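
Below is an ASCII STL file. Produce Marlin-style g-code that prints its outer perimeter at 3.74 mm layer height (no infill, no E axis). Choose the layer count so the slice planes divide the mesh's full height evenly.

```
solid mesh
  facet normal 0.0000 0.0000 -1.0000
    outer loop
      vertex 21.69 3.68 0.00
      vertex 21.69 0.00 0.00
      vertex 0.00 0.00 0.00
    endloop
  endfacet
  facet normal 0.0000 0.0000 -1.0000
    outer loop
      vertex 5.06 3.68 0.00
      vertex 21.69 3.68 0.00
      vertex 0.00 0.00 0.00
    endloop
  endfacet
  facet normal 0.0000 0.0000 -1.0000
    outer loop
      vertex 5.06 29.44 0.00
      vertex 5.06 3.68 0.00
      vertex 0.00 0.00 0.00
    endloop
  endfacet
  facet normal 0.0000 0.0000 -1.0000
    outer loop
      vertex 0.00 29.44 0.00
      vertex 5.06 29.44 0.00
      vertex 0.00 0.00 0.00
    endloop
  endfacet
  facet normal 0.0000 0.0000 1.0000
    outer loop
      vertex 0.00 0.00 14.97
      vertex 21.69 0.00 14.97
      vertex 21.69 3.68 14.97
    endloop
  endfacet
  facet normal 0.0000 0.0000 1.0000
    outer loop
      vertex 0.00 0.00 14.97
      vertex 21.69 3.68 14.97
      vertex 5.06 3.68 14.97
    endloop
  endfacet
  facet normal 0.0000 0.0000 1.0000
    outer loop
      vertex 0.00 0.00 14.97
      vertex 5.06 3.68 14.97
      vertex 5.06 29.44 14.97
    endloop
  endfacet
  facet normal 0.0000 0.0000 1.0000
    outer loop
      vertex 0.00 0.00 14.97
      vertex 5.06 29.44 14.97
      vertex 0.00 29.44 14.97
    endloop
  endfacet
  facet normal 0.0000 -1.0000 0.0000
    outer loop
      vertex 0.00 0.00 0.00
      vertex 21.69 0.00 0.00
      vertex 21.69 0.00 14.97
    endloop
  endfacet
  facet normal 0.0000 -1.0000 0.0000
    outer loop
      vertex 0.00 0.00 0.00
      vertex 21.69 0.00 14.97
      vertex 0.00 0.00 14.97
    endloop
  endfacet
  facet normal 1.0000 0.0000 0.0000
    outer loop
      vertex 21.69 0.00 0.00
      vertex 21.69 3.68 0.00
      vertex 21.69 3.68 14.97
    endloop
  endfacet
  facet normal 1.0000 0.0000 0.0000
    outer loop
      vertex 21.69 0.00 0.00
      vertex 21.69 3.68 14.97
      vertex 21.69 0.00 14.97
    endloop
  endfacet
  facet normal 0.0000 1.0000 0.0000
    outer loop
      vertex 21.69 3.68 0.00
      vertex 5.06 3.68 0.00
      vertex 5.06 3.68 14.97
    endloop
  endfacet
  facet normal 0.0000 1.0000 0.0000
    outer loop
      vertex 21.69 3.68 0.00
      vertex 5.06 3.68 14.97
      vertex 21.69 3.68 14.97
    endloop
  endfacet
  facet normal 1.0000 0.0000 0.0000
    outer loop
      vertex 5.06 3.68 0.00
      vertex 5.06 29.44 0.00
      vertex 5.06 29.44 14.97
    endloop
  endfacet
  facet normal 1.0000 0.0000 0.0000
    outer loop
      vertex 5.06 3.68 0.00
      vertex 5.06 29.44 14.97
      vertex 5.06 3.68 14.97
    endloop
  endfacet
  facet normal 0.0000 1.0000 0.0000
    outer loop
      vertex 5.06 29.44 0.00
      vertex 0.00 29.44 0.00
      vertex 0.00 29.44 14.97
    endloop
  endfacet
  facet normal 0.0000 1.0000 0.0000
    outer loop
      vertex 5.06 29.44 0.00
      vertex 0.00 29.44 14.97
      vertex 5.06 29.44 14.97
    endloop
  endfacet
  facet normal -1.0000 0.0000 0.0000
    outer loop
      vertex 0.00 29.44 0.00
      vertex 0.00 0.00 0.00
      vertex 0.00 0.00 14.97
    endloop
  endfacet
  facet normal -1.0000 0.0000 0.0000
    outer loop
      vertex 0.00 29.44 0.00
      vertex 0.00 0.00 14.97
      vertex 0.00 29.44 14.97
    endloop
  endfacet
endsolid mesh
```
; perimeter-only toolpath
G21 ; units = mm
G90 ; absolute positioning
G28 ; home
; layer 1
G0 Z3.74
G0 X0.00 Y0.00
G1 X21.69 Y0.00
G1 X21.69 Y3.68
G1 X5.06 Y3.68
G1 X5.06 Y29.44
G1 X0.00 Y29.44
G1 X0.00 Y0.00
; layer 2
G0 Z7.49
G0 X0.00 Y0.00
G1 X21.69 Y0.00
G1 X21.69 Y3.68
G1 X5.06 Y3.68
G1 X5.06 Y29.44
G1 X0.00 Y29.44
G1 X0.00 Y0.00
; layer 3
G0 Z11.23
G0 X0.00 Y0.00
G1 X21.69 Y0.00
G1 X21.69 Y3.68
G1 X5.06 Y3.68
G1 X5.06 Y29.44
G1 X0.00 Y29.44
G1 X0.00 Y0.00
; layer 4
G0 Z14.97
G0 X0.00 Y0.00
G1 X21.69 Y0.00
G1 X21.69 Y3.68
G1 X5.06 Y3.68
G1 X5.06 Y29.44
G1 X0.00 Y29.44
G1 X0.00 Y0.00
M2 ; end

The solid is an L-shaped prism: outer 21.7 × 29.4 mm, arm thicknesses ≈ 3.68 mm (horizontal) and 5.06 mm (vertical), extruded 15 mm in z. Slicing at Δz = 3.74 mm — 4 equal slices spanning the solid's height, so layer i sits at z = i·h/4 — gives 4 non-empty perimeters. Each is a 6-segment closed polygon; G0 lifts to the layer z and rapids to the start vertex, then G1 traces the edges.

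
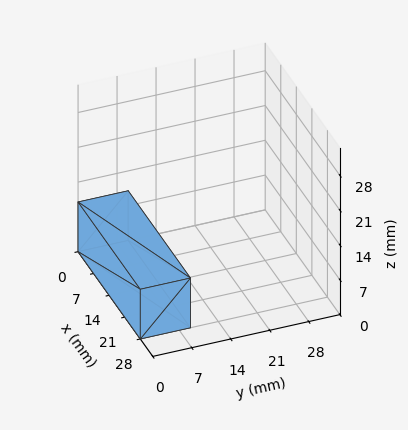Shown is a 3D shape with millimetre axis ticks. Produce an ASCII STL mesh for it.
Reading the render: the shape is a rectangular box, roughly 28 × 9 mm footprint and 10 mm tall (dimensions read to the nearest mm from the axis ticks). For the STL, each face is triangulated and given an outward normal.

solid part
  facet normal 0.0000 0.0000 -1.0000
    outer loop
      vertex 28.00 9.00 0.00
      vertex 28.00 0.00 0.00
      vertex 0.00 0.00 0.00
    endloop
  endfacet
  facet normal 0.0000 0.0000 -1.0000
    outer loop
      vertex 0.00 9.00 0.00
      vertex 28.00 9.00 0.00
      vertex 0.00 0.00 0.00
    endloop
  endfacet
  facet normal 0.0000 0.0000 1.0000
    outer loop
      vertex 0.00 0.00 10.00
      vertex 28.00 0.00 10.00
      vertex 28.00 9.00 10.00
    endloop
  endfacet
  facet normal 0.0000 0.0000 1.0000
    outer loop
      vertex 0.00 0.00 10.00
      vertex 28.00 9.00 10.00
      vertex 0.00 9.00 10.00
    endloop
  endfacet
  facet normal 0.0000 -1.0000 0.0000
    outer loop
      vertex 0.00 0.00 0.00
      vertex 28.00 0.00 0.00
      vertex 28.00 0.00 10.00
    endloop
  endfacet
  facet normal 0.0000 -1.0000 0.0000
    outer loop
      vertex 0.00 0.00 0.00
      vertex 28.00 0.00 10.00
      vertex 0.00 0.00 10.00
    endloop
  endfacet
  facet normal 0.0000 1.0000 0.0000
    outer loop
      vertex 28.00 9.00 10.00
      vertex 28.00 9.00 0.00
      vertex 0.00 9.00 0.00
    endloop
  endfacet
  facet normal 0.0000 1.0000 0.0000
    outer loop
      vertex 0.00 9.00 10.00
      vertex 28.00 9.00 10.00
      vertex 0.00 9.00 0.00
    endloop
  endfacet
  facet normal -1.0000 0.0000 0.0000
    outer loop
      vertex 0.00 9.00 10.00
      vertex 0.00 9.00 0.00
      vertex 0.00 0.00 0.00
    endloop
  endfacet
  facet normal -1.0000 0.0000 0.0000
    outer loop
      vertex 0.00 0.00 10.00
      vertex 0.00 9.00 10.00
      vertex 0.00 0.00 0.00
    endloop
  endfacet
  facet normal 1.0000 0.0000 0.0000
    outer loop
      vertex 28.00 0.00 0.00
      vertex 28.00 9.00 0.00
      vertex 28.00 9.00 10.00
    endloop
  endfacet
  facet normal 1.0000 0.0000 0.0000
    outer loop
      vertex 28.00 0.00 0.00
      vertex 28.00 9.00 10.00
      vertex 28.00 0.00 10.00
    endloop
  endfacet
endsolid part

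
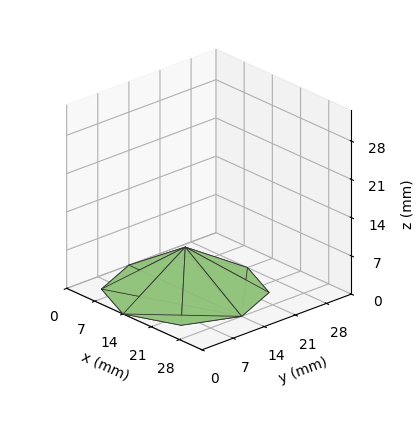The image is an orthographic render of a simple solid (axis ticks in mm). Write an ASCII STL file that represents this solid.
Reading the render: the shape is a regular 8-sided pyramid, base circumscribed radius ≈ 14 mm, apex at z ≈ 8 mm (dimensions read to the nearest mm from the axis ticks). For the STL, each face is triangulated and given an outward normal.

solid part
  facet normal 0.0000 0.0000 -1.0000
    outer loop
      vertex 14.000 28.000 0.000
      vertex 23.899 23.899 0.000
      vertex 28.000 14.000 0.000
    endloop
  endfacet
  facet normal 0.0000 0.0000 -1.0000
    outer loop
      vertex 4.101 23.899 0.000
      vertex 14.000 28.000 0.000
      vertex 28.000 14.000 0.000
    endloop
  endfacet
  facet normal 0.0000 0.0000 -1.0000
    outer loop
      vertex 0.000 14.000 0.000
      vertex 4.101 23.899 0.000
      vertex 28.000 14.000 0.000
    endloop
  endfacet
  facet normal 0.0000 0.0000 -1.0000
    outer loop
      vertex 4.101 4.101 0.000
      vertex 0.000 14.000 0.000
      vertex 28.000 14.000 0.000
    endloop
  endfacet
  facet normal 0.0000 0.0000 -1.0000
    outer loop
      vertex 14.000 0.000 0.000
      vertex 4.101 4.101 0.000
      vertex 28.000 14.000 0.000
    endloop
  endfacet
  facet normal 0.0000 0.0000 -1.0000
    outer loop
      vertex 23.899 4.101 0.000
      vertex 14.000 0.000 0.000
      vertex 28.000 14.000 0.000
    endloop
  endfacet
  facet normal 0.4860 0.2013 0.8505
    outer loop
      vertex 28.000 14.000 0.000
      vertex 23.899 23.899 0.000
      vertex 14.000 14.000 8.000
    endloop
  endfacet
  facet normal 0.2013 0.4860 0.8505
    outer loop
      vertex 23.899 23.899 0.000
      vertex 14.000 28.000 0.000
      vertex 14.000 14.000 8.000
    endloop
  endfacet
  facet normal -0.2013 0.4860 0.8505
    outer loop
      vertex 14.000 28.000 0.000
      vertex 4.101 23.899 0.000
      vertex 14.000 14.000 8.000
    endloop
  endfacet
  facet normal -0.4860 0.2013 0.8505
    outer loop
      vertex 4.101 23.899 0.000
      vertex 0.000 14.000 0.000
      vertex 14.000 14.000 8.000
    endloop
  endfacet
  facet normal -0.4860 -0.2013 0.8505
    outer loop
      vertex 0.000 14.000 0.000
      vertex 4.101 4.101 0.000
      vertex 14.000 14.000 8.000
    endloop
  endfacet
  facet normal -0.2013 -0.4860 0.8505
    outer loop
      vertex 4.101 4.101 0.000
      vertex 14.000 0.000 0.000
      vertex 14.000 14.000 8.000
    endloop
  endfacet
  facet normal 0.2013 -0.4860 0.8505
    outer loop
      vertex 14.000 0.000 0.000
      vertex 23.899 4.101 0.000
      vertex 14.000 14.000 8.000
    endloop
  endfacet
  facet normal 0.4860 -0.2013 0.8505
    outer loop
      vertex 23.899 4.101 0.000
      vertex 28.000 14.000 0.000
      vertex 14.000 14.000 8.000
    endloop
  endfacet
endsolid part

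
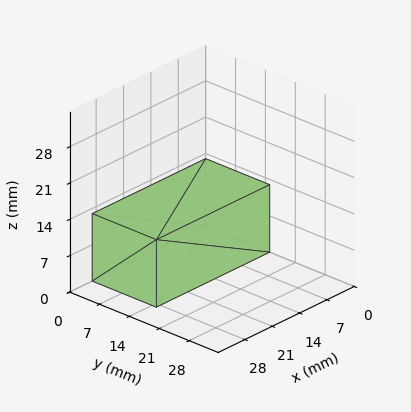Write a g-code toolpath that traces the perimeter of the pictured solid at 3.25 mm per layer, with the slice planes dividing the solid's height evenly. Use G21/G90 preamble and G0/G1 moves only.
Reading the render: the shape is a rectangular box, roughly 29 × 15 mm footprint and 13 mm tall (dimensions read to the nearest mm from the axis ticks). For the g-code, the solid's height is divided into equal slices at the stated Δz and each level perimeter traced with G1 moves after a G0 lift.

; perimeter-only toolpath
G21 ; units = mm
G90 ; absolute positioning
G28 ; home
; layer 1
G0 Z3.25
G0 X0.00 Y0.00
G1 X29.00 Y0.00
G1 X29.00 Y15.00
G1 X0.00 Y15.00
G1 X0.00 Y0.00
; layer 2
G0 Z6.50
G0 X0.00 Y0.00
G1 X29.00 Y0.00
G1 X29.00 Y15.00
G1 X0.00 Y15.00
G1 X0.00 Y0.00
; layer 3
G0 Z9.75
G0 X0.00 Y0.00
G1 X29.00 Y0.00
G1 X29.00 Y15.00
G1 X0.00 Y15.00
G1 X0.00 Y0.00
; layer 4
G0 Z13.00
G0 X0.00 Y0.00
G1 X29.00 Y0.00
G1 X29.00 Y15.00
G1 X0.00 Y15.00
G1 X0.00 Y0.00
M2 ; end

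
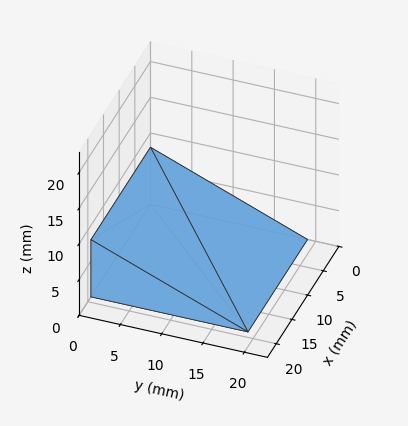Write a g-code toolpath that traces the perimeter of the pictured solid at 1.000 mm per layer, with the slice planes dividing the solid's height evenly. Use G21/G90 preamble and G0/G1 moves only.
Reading the render: the shape is a wedge (ramp): 19 × 19 mm base, rising to 8 mm along the y=0 edge and sloping linearly to z=0 at y=19 (dimensions read to the nearest mm from the axis ticks). For the g-code, the solid's height is divided into equal slices at the stated Δz and each level perimeter traced with G1 moves after a G0 lift.

; perimeter-only toolpath
G21 ; units = mm
G90 ; absolute positioning
G28 ; home
; layer 1
G0 Z1.000
G0 X0.000 Y0.000
G1 X19.000 Y0.000
G1 X19.000 Y16.625
G1 X0.000 Y16.625
G1 X0.000 Y0.000
; layer 2
G0 Z2.000
G0 X0.000 Y0.000
G1 X19.000 Y0.000
G1 X19.000 Y14.250
G1 X0.000 Y14.250
G1 X0.000 Y0.000
; layer 3
G0 Z3.000
G0 X0.000 Y0.000
G1 X19.000 Y0.000
G1 X19.000 Y11.875
G1 X0.000 Y11.875
G1 X0.000 Y0.000
; layer 4
G0 Z4.000
G0 X0.000 Y0.000
G1 X19.000 Y0.000
G1 X19.000 Y9.500
G1 X0.000 Y9.500
G1 X0.000 Y0.000
; layer 5
G0 Z5.000
G0 X0.000 Y0.000
G1 X19.000 Y0.000
G1 X19.000 Y7.125
G1 X0.000 Y7.125
G1 X0.000 Y0.000
; layer 6
G0 Z6.000
G0 X0.000 Y0.000
G1 X19.000 Y0.000
G1 X19.000 Y4.750
G1 X0.000 Y4.750
G1 X0.000 Y0.000
; layer 7
G0 Z7.000
G0 X0.000 Y0.000
G1 X19.000 Y0.000
G1 X19.000 Y2.375
G1 X0.000 Y2.375
G1 X0.000 Y0.000
M2 ; end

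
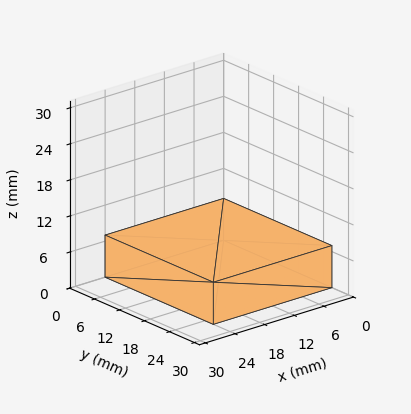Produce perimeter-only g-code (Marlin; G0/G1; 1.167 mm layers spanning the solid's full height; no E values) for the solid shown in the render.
Reading the render: the shape is a rectangular box, roughly 24 × 26 mm footprint and 7 mm tall (dimensions read to the nearest mm from the axis ticks). For the g-code, the solid's height is divided into equal slices at the stated Δz and each level perimeter traced with G1 moves after a G0 lift.

; perimeter-only toolpath
G21 ; units = mm
G90 ; absolute positioning
G28 ; home
; layer 1
G0 Z1.167
G0 X0.000 Y0.000
G1 X24.000 Y0.000
G1 X24.000 Y26.000
G1 X0.000 Y26.000
G1 X0.000 Y0.000
; layer 2
G0 Z2.333
G0 X0.000 Y0.000
G1 X24.000 Y0.000
G1 X24.000 Y26.000
G1 X0.000 Y26.000
G1 X0.000 Y0.000
; layer 3
G0 Z3.500
G0 X0.000 Y0.000
G1 X24.000 Y0.000
G1 X24.000 Y26.000
G1 X0.000 Y26.000
G1 X0.000 Y0.000
; layer 4
G0 Z4.667
G0 X0.000 Y0.000
G1 X24.000 Y0.000
G1 X24.000 Y26.000
G1 X0.000 Y26.000
G1 X0.000 Y0.000
; layer 5
G0 Z5.833
G0 X0.000 Y0.000
G1 X24.000 Y0.000
G1 X24.000 Y26.000
G1 X0.000 Y26.000
G1 X0.000 Y0.000
; layer 6
G0 Z7.000
G0 X0.000 Y0.000
G1 X24.000 Y0.000
G1 X24.000 Y26.000
G1 X0.000 Y26.000
G1 X0.000 Y0.000
M2 ; end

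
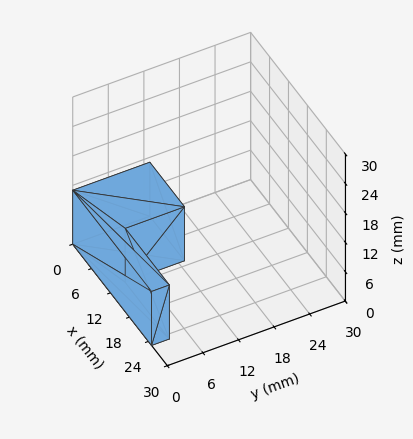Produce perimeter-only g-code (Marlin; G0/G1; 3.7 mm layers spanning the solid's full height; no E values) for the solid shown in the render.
Reading the render: the shape is an L-shaped prism: outer 25 × 13 mm, arm thicknesses ≈ 3 mm (horizontal) and 11 mm (vertical), extruded 11 mm in z (dimensions read to the nearest mm from the axis ticks). For the g-code, the solid's height is divided into equal slices at the stated Δz and each level perimeter traced with G1 moves after a G0 lift.

; perimeter-only toolpath
G21 ; units = mm
G90 ; absolute positioning
G28 ; home
; layer 1
G0 Z3.7
G0 X0.0 Y0.0
G1 X25.0 Y0.0
G1 X25.0 Y3.0
G1 X11.0 Y3.0
G1 X11.0 Y13.0
G1 X0.0 Y13.0
G1 X0.0 Y0.0
; layer 2
G0 Z7.3
G0 X0.0 Y0.0
G1 X25.0 Y0.0
G1 X25.0 Y3.0
G1 X11.0 Y3.0
G1 X11.0 Y13.0
G1 X0.0 Y13.0
G1 X0.0 Y0.0
; layer 3
G0 Z11.0
G0 X0.0 Y0.0
G1 X25.0 Y0.0
G1 X25.0 Y3.0
G1 X11.0 Y3.0
G1 X11.0 Y13.0
G1 X0.0 Y13.0
G1 X0.0 Y0.0
M2 ; end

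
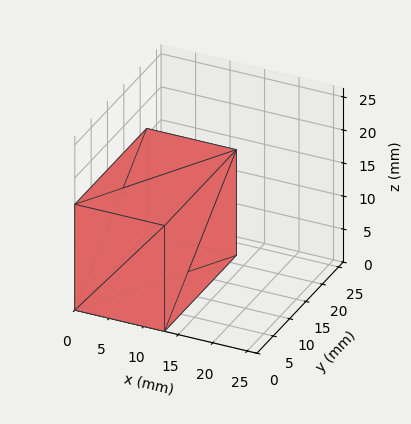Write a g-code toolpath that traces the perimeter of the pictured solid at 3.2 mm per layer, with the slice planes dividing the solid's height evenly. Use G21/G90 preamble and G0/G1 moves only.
Reading the render: the shape is a rectangular box, roughly 13 × 22 mm footprint and 16 mm tall (dimensions read to the nearest mm from the axis ticks). For the g-code, the solid's height is divided into equal slices at the stated Δz and each level perimeter traced with G1 moves after a G0 lift.

; perimeter-only toolpath
G21 ; units = mm
G90 ; absolute positioning
G28 ; home
; layer 1
G0 Z3.2
G0 X0.0 Y0.0
G1 X13.0 Y0.0
G1 X13.0 Y22.0
G1 X0.0 Y22.0
G1 X0.0 Y0.0
; layer 2
G0 Z6.4
G0 X0.0 Y0.0
G1 X13.0 Y0.0
G1 X13.0 Y22.0
G1 X0.0 Y22.0
G1 X0.0 Y0.0
; layer 3
G0 Z9.6
G0 X0.0 Y0.0
G1 X13.0 Y0.0
G1 X13.0 Y22.0
G1 X0.0 Y22.0
G1 X0.0 Y0.0
; layer 4
G0 Z12.8
G0 X0.0 Y0.0
G1 X13.0 Y0.0
G1 X13.0 Y22.0
G1 X0.0 Y22.0
G1 X0.0 Y0.0
; layer 5
G0 Z16.0
G0 X0.0 Y0.0
G1 X13.0 Y0.0
G1 X13.0 Y22.0
G1 X0.0 Y22.0
G1 X0.0 Y0.0
M2 ; end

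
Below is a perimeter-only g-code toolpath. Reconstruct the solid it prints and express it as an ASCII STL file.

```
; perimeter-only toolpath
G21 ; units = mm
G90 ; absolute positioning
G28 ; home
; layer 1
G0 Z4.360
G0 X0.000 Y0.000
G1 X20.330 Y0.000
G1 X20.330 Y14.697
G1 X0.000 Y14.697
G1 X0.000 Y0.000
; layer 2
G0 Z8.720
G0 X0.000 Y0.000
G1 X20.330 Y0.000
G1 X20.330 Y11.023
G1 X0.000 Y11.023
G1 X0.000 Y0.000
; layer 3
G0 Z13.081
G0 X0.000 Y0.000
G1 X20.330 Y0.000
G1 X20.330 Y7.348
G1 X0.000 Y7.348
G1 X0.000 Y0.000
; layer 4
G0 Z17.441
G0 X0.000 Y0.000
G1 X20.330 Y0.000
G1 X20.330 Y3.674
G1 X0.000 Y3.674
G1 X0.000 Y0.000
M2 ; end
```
solid part
  facet normal 0.0000 0.0000 -1.0000
    outer loop
      vertex 20.330 18.371 0.000
      vertex 20.330 0.000 0.000
      vertex 0.000 0.000 0.000
    endloop
  endfacet
  facet normal 0.0000 0.0000 -1.0000
    outer loop
      vertex 0.000 18.371 0.000
      vertex 20.330 18.371 0.000
      vertex 0.000 0.000 0.000
    endloop
  endfacet
  facet normal 0.0000 -1.0000 0.0000
    outer loop
      vertex 0.000 0.000 0.000
      vertex 20.330 0.000 0.000
      vertex 20.330 0.000 21.801
    endloop
  endfacet
  facet normal 0.0000 -1.0000 0.0000
    outer loop
      vertex 0.000 0.000 0.000
      vertex 20.330 0.000 21.801
      vertex 0.000 0.000 21.801
    endloop
  endfacet
  facet normal 0.0000 0.7647 0.6444
    outer loop
      vertex 0.000 0.000 21.801
      vertex 20.330 0.000 21.801
      vertex 20.330 18.371 0.000
    endloop
  endfacet
  facet normal 0.0000 0.7647 0.6444
    outer loop
      vertex 0.000 0.000 21.801
      vertex 20.330 18.371 0.000
      vertex 0.000 18.371 0.000
    endloop
  endfacet
  facet normal -1.0000 0.0000 0.0000
    outer loop
      vertex 0.000 0.000 21.801
      vertex 0.000 18.371 0.000
      vertex 0.000 0.000 0.000
    endloop
  endfacet
  facet normal 1.0000 0.0000 0.0000
    outer loop
      vertex 20.330 0.000 0.000
      vertex 20.330 18.371 0.000
      vertex 20.330 0.000 21.801
    endloop
  endfacet
endsolid part

The G0 Z moves step by Δz≈4.360 mm. The G1 loops shrink linearly with z, so the solid tapers from its base footprint up to z≈21.8. Closing with a flat bottom cap and the tapered top and triangulating gives 8 facets — a wedge (ramp): 20.3 × 18.4 mm base, rising to 21.8 mm along the y=0 edge and sloping linearly to z=0 at y=18.4.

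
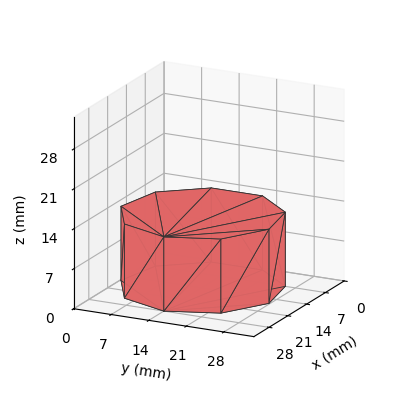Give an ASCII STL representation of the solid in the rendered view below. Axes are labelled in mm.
Reading the render: the shape is a regular 9-sided prism (a cylinder approximated with 9 flat sides), circumscribed radius ≈ 14 mm, height ≈ 13 mm (dimensions read to the nearest mm from the axis ticks). For the STL, each face is triangulated and given an outward normal.

solid part
  facet normal 0.0000 0.0000 -1.0000
    outer loop
      vertex 16.43 27.79 0.00
      vertex 24.72 23.00 0.00
      vertex 28.00 14.00 0.00
    endloop
  endfacet
  facet normal 0.0000 0.0000 -1.0000
    outer loop
      vertex 7.00 26.12 0.00
      vertex 16.43 27.79 0.00
      vertex 28.00 14.00 0.00
    endloop
  endfacet
  facet normal 0.0000 0.0000 -1.0000
    outer loop
      vertex 0.84 18.79 0.00
      vertex 7.00 26.12 0.00
      vertex 28.00 14.00 0.00
    endloop
  endfacet
  facet normal 0.0000 0.0000 -1.0000
    outer loop
      vertex 0.84 9.21 0.00
      vertex 0.84 18.79 0.00
      vertex 28.00 14.00 0.00
    endloop
  endfacet
  facet normal 0.0000 0.0000 -1.0000
    outer loop
      vertex 7.00 1.88 0.00
      vertex 0.84 9.21 0.00
      vertex 28.00 14.00 0.00
    endloop
  endfacet
  facet normal 0.0000 0.0000 -1.0000
    outer loop
      vertex 16.43 0.21 0.00
      vertex 7.00 1.88 0.00
      vertex 28.00 14.00 0.00
    endloop
  endfacet
  facet normal 0.0000 0.0000 -1.0000
    outer loop
      vertex 24.72 5.00 0.00
      vertex 16.43 0.21 0.00
      vertex 28.00 14.00 0.00
    endloop
  endfacet
  facet normal 0.0000 0.0000 1.0000
    outer loop
      vertex 28.00 14.00 13.00
      vertex 24.72 23.00 13.00
      vertex 16.43 27.79 13.00
    endloop
  endfacet
  facet normal 0.0000 0.0000 1.0000
    outer loop
      vertex 28.00 14.00 13.00
      vertex 16.43 27.79 13.00
      vertex 7.00 26.12 13.00
    endloop
  endfacet
  facet normal 0.0000 0.0000 1.0000
    outer loop
      vertex 28.00 14.00 13.00
      vertex 7.00 26.12 13.00
      vertex 0.84 18.79 13.00
    endloop
  endfacet
  facet normal 0.0000 0.0000 1.0000
    outer loop
      vertex 28.00 14.00 13.00
      vertex 0.84 18.79 13.00
      vertex 0.84 9.21 13.00
    endloop
  endfacet
  facet normal 0.0000 0.0000 1.0000
    outer loop
      vertex 28.00 14.00 13.00
      vertex 0.84 9.21 13.00
      vertex 7.00 1.88 13.00
    endloop
  endfacet
  facet normal 0.0000 0.0000 1.0000
    outer loop
      vertex 28.00 14.00 13.00
      vertex 7.00 1.88 13.00
      vertex 16.43 0.21 13.00
    endloop
  endfacet
  facet normal 0.0000 0.0000 1.0000
    outer loop
      vertex 28.00 14.00 13.00
      vertex 16.43 0.21 13.00
      vertex 24.72 5.00 13.00
    endloop
  endfacet
  facet normal 0.9395 0.3424 0.0000
    outer loop
      vertex 28.00 14.00 0.00
      vertex 24.72 23.00 0.00
      vertex 24.72 23.00 13.00
    endloop
  endfacet
  facet normal 0.9395 0.3424 0.0000
    outer loop
      vertex 28.00 14.00 0.00
      vertex 24.72 23.00 13.00
      vertex 28.00 14.00 13.00
    endloop
  endfacet
  facet normal 0.5003 0.8659 0.0000
    outer loop
      vertex 24.72 23.00 0.00
      vertex 16.43 27.79 0.00
      vertex 16.43 27.79 13.00
    endloop
  endfacet
  facet normal 0.5003 0.8659 0.0000
    outer loop
      vertex 24.72 23.00 0.00
      vertex 16.43 27.79 13.00
      vertex 24.72 23.00 13.00
    endloop
  endfacet
  facet normal -0.1744 0.9847 0.0000
    outer loop
      vertex 16.43 27.79 0.00
      vertex 7.00 26.12 0.00
      vertex 7.00 26.12 13.00
    endloop
  endfacet
  facet normal -0.1744 0.9847 0.0000
    outer loop
      vertex 16.43 27.79 0.00
      vertex 7.00 26.12 13.00
      vertex 16.43 27.79 13.00
    endloop
  endfacet
  facet normal -0.7656 0.6434 0.0000
    outer loop
      vertex 7.00 26.12 0.00
      vertex 0.84 18.79 0.00
      vertex 0.84 18.79 13.00
    endloop
  endfacet
  facet normal -0.7656 0.6434 0.0000
    outer loop
      vertex 7.00 26.12 0.00
      vertex 0.84 18.79 13.00
      vertex 7.00 26.12 13.00
    endloop
  endfacet
  facet normal -1.0000 0.0000 0.0000
    outer loop
      vertex 0.84 18.79 0.00
      vertex 0.84 9.21 0.00
      vertex 0.84 9.21 13.00
    endloop
  endfacet
  facet normal -1.0000 0.0000 0.0000
    outer loop
      vertex 0.84 18.79 0.00
      vertex 0.84 9.21 13.00
      vertex 0.84 18.79 13.00
    endloop
  endfacet
  facet normal -0.7656 -0.6434 0.0000
    outer loop
      vertex 0.84 9.21 0.00
      vertex 7.00 1.88 0.00
      vertex 7.00 1.88 13.00
    endloop
  endfacet
  facet normal -0.7656 -0.6434 0.0000
    outer loop
      vertex 0.84 9.21 0.00
      vertex 7.00 1.88 13.00
      vertex 0.84 9.21 13.00
    endloop
  endfacet
  facet normal -0.1744 -0.9847 0.0000
    outer loop
      vertex 7.00 1.88 0.00
      vertex 16.43 0.21 0.00
      vertex 16.43 0.21 13.00
    endloop
  endfacet
  facet normal -0.1744 -0.9847 0.0000
    outer loop
      vertex 7.00 1.88 0.00
      vertex 16.43 0.21 13.00
      vertex 7.00 1.88 13.00
    endloop
  endfacet
  facet normal 0.5003 -0.8659 0.0000
    outer loop
      vertex 16.43 0.21 0.00
      vertex 24.72 5.00 0.00
      vertex 24.72 5.00 13.00
    endloop
  endfacet
  facet normal 0.5003 -0.8659 0.0000
    outer loop
      vertex 16.43 0.21 0.00
      vertex 24.72 5.00 13.00
      vertex 16.43 0.21 13.00
    endloop
  endfacet
  facet normal 0.9395 -0.3424 0.0000
    outer loop
      vertex 24.72 5.00 0.00
      vertex 28.00 14.00 0.00
      vertex 28.00 14.00 13.00
    endloop
  endfacet
  facet normal 0.9395 -0.3424 0.0000
    outer loop
      vertex 24.72 5.00 0.00
      vertex 28.00 14.00 13.00
      vertex 24.72 5.00 13.00
    endloop
  endfacet
endsolid part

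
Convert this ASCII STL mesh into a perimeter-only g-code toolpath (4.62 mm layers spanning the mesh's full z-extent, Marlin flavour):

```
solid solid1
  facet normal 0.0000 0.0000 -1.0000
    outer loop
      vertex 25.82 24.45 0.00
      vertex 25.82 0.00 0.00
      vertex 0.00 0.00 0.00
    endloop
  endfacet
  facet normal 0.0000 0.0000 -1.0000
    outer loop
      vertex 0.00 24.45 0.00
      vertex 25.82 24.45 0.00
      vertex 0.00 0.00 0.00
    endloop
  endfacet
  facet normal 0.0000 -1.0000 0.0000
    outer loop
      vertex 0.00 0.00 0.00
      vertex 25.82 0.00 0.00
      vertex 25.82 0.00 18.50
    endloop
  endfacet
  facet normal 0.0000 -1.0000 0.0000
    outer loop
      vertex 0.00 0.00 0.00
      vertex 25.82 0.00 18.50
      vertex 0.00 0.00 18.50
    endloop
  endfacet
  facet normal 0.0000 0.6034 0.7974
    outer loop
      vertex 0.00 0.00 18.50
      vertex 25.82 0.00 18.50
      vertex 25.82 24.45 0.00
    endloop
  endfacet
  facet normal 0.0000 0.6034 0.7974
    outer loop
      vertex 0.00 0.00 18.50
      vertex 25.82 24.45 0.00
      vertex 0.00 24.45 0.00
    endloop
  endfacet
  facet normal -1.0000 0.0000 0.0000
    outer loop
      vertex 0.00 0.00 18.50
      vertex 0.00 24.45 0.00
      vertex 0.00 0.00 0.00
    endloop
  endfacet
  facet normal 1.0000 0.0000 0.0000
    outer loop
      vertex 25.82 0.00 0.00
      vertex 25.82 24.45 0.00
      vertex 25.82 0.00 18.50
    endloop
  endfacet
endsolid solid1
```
; perimeter-only toolpath
G21 ; units = mm
G90 ; absolute positioning
G28 ; home
; layer 1
G0 Z4.62
G0 X0.00 Y0.00
G1 X25.82 Y0.00
G1 X25.82 Y18.34
G1 X0.00 Y18.34
G1 X0.00 Y0.00
; layer 2
G0 Z9.25
G0 X0.00 Y0.00
G1 X25.82 Y0.00
G1 X25.82 Y12.22
G1 X0.00 Y12.22
G1 X0.00 Y0.00
; layer 3
G0 Z13.88
G0 X0.00 Y0.00
G1 X25.82 Y0.00
G1 X25.82 Y6.11
G1 X0.00 Y6.11
G1 X0.00 Y0.00
M2 ; end

The solid is a wedge (ramp): 25.8 × 24.4 mm base, rising to 18.5 mm along the y=0 edge and sloping linearly to z=0 at y=24.4. Slicing at Δz = 4.62 mm — 4 equal slices spanning the solid's height, so layer i sits at z = i·h/4 — gives 3 non-empty perimeters. Each is a 4-segment closed polygon; G0 lifts to the layer z and rapids to the start vertex, then G1 traces the edges. The cross-section shrinks linearly with z (the slice at the apex is degenerate and omitted).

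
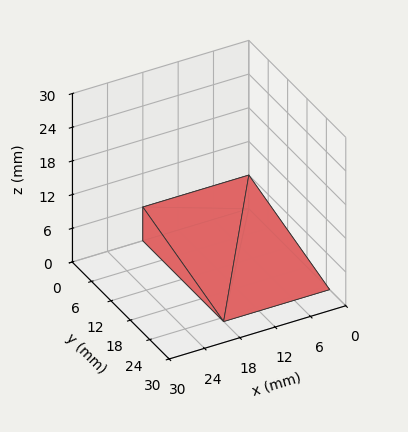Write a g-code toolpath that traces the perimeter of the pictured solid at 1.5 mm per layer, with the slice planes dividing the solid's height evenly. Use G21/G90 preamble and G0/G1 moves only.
Reading the render: the shape is a wedge (ramp): 18 × 25 mm base, rising to 6 mm along the y=0 edge and sloping linearly to z=0 at y=25 (dimensions read to the nearest mm from the axis ticks). For the g-code, the solid's height is divided into equal slices at the stated Δz and each level perimeter traced with G1 moves after a G0 lift.

; perimeter-only toolpath
G21 ; units = mm
G90 ; absolute positioning
G28 ; home
; layer 1
G0 Z1.5
G0 X0.0 Y0.0
G1 X18.0 Y0.0
G1 X18.0 Y18.8
G1 X0.0 Y18.8
G1 X0.0 Y0.0
; layer 2
G0 Z3.0
G0 X0.0 Y0.0
G1 X18.0 Y0.0
G1 X18.0 Y12.5
G1 X0.0 Y12.5
G1 X0.0 Y0.0
; layer 3
G0 Z4.5
G0 X0.0 Y0.0
G1 X18.0 Y0.0
G1 X18.0 Y6.2
G1 X0.0 Y6.2
G1 X0.0 Y0.0
M2 ; end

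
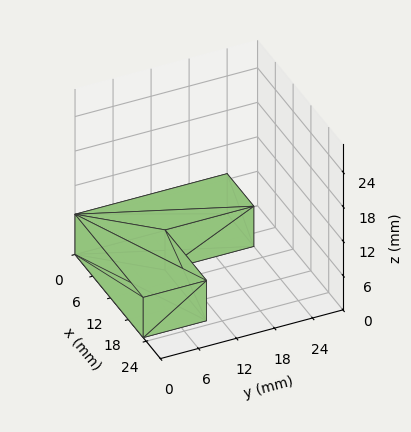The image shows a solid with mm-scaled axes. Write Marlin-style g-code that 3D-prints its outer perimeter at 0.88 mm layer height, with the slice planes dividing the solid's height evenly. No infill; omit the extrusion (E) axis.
Reading the render: the shape is an L-shaped prism: outer 23 × 24 mm, arm thicknesses ≈ 10 mm (horizontal) and 9 mm (vertical), extruded 7 mm in z (dimensions read to the nearest mm from the axis ticks). For the g-code, the solid's height is divided into equal slices at the stated Δz and each level perimeter traced with G1 moves after a G0 lift.

; perimeter-only toolpath
G21 ; units = mm
G90 ; absolute positioning
G28 ; home
; layer 1
G0 Z0.88
G0 X0.00 Y0.00
G1 X23.00 Y0.00
G1 X23.00 Y10.00
G1 X9.00 Y10.00
G1 X9.00 Y24.00
G1 X0.00 Y24.00
G1 X0.00 Y0.00
; layer 2
G0 Z1.75
G0 X0.00 Y0.00
G1 X23.00 Y0.00
G1 X23.00 Y10.00
G1 X9.00 Y10.00
G1 X9.00 Y24.00
G1 X0.00 Y24.00
G1 X0.00 Y0.00
; layer 3
G0 Z2.62
G0 X0.00 Y0.00
G1 X23.00 Y0.00
G1 X23.00 Y10.00
G1 X9.00 Y10.00
G1 X9.00 Y24.00
G1 X0.00 Y24.00
G1 X0.00 Y0.00
; layer 4
G0 Z3.50
G0 X0.00 Y0.00
G1 X23.00 Y0.00
G1 X23.00 Y10.00
G1 X9.00 Y10.00
G1 X9.00 Y24.00
G1 X0.00 Y24.00
G1 X0.00 Y0.00
; layer 5
G0 Z4.38
G0 X0.00 Y0.00
G1 X23.00 Y0.00
G1 X23.00 Y10.00
G1 X9.00 Y10.00
G1 X9.00 Y24.00
G1 X0.00 Y24.00
G1 X0.00 Y0.00
; layer 6
G0 Z5.25
G0 X0.00 Y0.00
G1 X23.00 Y0.00
G1 X23.00 Y10.00
G1 X9.00 Y10.00
G1 X9.00 Y24.00
G1 X0.00 Y24.00
G1 X0.00 Y0.00
; layer 7
G0 Z6.12
G0 X0.00 Y0.00
G1 X23.00 Y0.00
G1 X23.00 Y10.00
G1 X9.00 Y10.00
G1 X9.00 Y24.00
G1 X0.00 Y24.00
G1 X0.00 Y0.00
; layer 8
G0 Z7.00
G0 X0.00 Y0.00
G1 X23.00 Y0.00
G1 X23.00 Y10.00
G1 X9.00 Y10.00
G1 X9.00 Y24.00
G1 X0.00 Y24.00
G1 X0.00 Y0.00
M2 ; end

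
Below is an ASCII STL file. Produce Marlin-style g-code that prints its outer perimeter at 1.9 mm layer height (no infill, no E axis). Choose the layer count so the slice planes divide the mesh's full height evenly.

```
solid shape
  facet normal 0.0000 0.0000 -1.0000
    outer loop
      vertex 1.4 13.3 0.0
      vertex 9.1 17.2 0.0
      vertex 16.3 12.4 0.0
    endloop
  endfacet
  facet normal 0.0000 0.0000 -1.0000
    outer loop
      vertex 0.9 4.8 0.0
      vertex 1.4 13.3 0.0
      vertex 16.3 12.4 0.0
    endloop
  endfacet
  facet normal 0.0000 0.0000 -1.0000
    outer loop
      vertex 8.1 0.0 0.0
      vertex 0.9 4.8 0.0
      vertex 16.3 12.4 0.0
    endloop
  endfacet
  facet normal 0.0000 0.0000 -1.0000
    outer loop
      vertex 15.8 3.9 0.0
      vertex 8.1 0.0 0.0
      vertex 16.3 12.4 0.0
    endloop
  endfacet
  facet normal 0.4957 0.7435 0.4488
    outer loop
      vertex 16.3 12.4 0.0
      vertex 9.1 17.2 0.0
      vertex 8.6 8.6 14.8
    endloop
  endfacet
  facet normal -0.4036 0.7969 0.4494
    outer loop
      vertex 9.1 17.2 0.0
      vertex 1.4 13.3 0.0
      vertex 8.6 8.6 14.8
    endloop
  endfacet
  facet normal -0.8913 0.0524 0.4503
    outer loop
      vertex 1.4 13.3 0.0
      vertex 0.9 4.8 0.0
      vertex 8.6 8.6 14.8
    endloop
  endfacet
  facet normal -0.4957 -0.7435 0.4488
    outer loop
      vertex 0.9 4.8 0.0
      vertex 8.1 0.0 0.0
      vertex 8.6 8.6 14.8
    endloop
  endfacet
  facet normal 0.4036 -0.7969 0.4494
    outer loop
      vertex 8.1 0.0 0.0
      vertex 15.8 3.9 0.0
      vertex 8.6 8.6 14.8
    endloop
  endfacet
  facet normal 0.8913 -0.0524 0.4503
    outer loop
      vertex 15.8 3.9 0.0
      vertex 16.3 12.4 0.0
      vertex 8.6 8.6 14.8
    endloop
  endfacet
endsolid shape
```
; perimeter-only toolpath
G21 ; units = mm
G90 ; absolute positioning
G28 ; home
; layer 1
G0 Z1.9
G0 X15.3 Y11.9
G1 X9.0 Y16.1
G1 X2.3 Y12.7
G1 X1.9 Y5.3
G1 X8.2 Y1.1
G1 X14.9 Y4.5
G1 X15.3 Y11.9
; layer 2
G0 Z3.7
G0 X14.4 Y11.5
G1 X9.0 Y15.0
G1 X3.2 Y12.1
G1 X2.8 Y5.8
G1 X8.2 Y2.1
G1 X14.0 Y5.1
G1 X14.4 Y11.5
; layer 3
G0 Z5.6
G0 X13.4 Y11.0
G1 X8.9 Y14.0
G1 X4.1 Y11.5
G1 X3.8 Y6.2
G1 X8.3 Y3.2
G1 X13.1 Y5.7
G1 X13.4 Y11.0
; layer 4
G0 Z7.4
G0 X12.4 Y10.5
G1 X8.8 Y12.9
G1 X5.0 Y10.9
G1 X4.8 Y6.7
G1 X8.3 Y4.3
G1 X12.2 Y6.2
G1 X12.4 Y10.5
; layer 5
G0 Z9.2
G0 X11.5 Y10.0
G1 X8.8 Y11.8
G1 X5.9 Y10.4
G1 X5.7 Y7.2
G1 X8.4 Y5.4
G1 X11.3 Y6.8
G1 X11.5 Y10.0
; layer 6
G0 Z11.1
G0 X10.5 Y9.6
G1 X8.7 Y10.8
G1 X6.8 Y9.8
G1 X6.7 Y7.7
G1 X8.5 Y6.5
G1 X10.4 Y7.4
G1 X10.5 Y9.6
; layer 7
G0 Z13.0
G0 X9.6 Y9.1
G1 X8.7 Y9.7
G1 X7.7 Y9.2
G1 X7.6 Y8.1
G1 X8.5 Y7.5
G1 X9.5 Y8.0
G1 X9.6 Y9.1
M2 ; end

The solid is a regular 6-sided pyramid, base circumscribed radius ≈ 8.6 mm, apex at z ≈ 14.8 mm. Slicing at Δz = 1.9 mm — 8 equal slices spanning the solid's height, so layer i sits at z = i·h/8 — gives 7 non-empty perimeters. Each is a 6-segment closed polygon; G0 lifts to the layer z and rapids to the start vertex, then G1 traces the edges. The cross-section shrinks linearly with z (the slice at the apex is degenerate and omitted).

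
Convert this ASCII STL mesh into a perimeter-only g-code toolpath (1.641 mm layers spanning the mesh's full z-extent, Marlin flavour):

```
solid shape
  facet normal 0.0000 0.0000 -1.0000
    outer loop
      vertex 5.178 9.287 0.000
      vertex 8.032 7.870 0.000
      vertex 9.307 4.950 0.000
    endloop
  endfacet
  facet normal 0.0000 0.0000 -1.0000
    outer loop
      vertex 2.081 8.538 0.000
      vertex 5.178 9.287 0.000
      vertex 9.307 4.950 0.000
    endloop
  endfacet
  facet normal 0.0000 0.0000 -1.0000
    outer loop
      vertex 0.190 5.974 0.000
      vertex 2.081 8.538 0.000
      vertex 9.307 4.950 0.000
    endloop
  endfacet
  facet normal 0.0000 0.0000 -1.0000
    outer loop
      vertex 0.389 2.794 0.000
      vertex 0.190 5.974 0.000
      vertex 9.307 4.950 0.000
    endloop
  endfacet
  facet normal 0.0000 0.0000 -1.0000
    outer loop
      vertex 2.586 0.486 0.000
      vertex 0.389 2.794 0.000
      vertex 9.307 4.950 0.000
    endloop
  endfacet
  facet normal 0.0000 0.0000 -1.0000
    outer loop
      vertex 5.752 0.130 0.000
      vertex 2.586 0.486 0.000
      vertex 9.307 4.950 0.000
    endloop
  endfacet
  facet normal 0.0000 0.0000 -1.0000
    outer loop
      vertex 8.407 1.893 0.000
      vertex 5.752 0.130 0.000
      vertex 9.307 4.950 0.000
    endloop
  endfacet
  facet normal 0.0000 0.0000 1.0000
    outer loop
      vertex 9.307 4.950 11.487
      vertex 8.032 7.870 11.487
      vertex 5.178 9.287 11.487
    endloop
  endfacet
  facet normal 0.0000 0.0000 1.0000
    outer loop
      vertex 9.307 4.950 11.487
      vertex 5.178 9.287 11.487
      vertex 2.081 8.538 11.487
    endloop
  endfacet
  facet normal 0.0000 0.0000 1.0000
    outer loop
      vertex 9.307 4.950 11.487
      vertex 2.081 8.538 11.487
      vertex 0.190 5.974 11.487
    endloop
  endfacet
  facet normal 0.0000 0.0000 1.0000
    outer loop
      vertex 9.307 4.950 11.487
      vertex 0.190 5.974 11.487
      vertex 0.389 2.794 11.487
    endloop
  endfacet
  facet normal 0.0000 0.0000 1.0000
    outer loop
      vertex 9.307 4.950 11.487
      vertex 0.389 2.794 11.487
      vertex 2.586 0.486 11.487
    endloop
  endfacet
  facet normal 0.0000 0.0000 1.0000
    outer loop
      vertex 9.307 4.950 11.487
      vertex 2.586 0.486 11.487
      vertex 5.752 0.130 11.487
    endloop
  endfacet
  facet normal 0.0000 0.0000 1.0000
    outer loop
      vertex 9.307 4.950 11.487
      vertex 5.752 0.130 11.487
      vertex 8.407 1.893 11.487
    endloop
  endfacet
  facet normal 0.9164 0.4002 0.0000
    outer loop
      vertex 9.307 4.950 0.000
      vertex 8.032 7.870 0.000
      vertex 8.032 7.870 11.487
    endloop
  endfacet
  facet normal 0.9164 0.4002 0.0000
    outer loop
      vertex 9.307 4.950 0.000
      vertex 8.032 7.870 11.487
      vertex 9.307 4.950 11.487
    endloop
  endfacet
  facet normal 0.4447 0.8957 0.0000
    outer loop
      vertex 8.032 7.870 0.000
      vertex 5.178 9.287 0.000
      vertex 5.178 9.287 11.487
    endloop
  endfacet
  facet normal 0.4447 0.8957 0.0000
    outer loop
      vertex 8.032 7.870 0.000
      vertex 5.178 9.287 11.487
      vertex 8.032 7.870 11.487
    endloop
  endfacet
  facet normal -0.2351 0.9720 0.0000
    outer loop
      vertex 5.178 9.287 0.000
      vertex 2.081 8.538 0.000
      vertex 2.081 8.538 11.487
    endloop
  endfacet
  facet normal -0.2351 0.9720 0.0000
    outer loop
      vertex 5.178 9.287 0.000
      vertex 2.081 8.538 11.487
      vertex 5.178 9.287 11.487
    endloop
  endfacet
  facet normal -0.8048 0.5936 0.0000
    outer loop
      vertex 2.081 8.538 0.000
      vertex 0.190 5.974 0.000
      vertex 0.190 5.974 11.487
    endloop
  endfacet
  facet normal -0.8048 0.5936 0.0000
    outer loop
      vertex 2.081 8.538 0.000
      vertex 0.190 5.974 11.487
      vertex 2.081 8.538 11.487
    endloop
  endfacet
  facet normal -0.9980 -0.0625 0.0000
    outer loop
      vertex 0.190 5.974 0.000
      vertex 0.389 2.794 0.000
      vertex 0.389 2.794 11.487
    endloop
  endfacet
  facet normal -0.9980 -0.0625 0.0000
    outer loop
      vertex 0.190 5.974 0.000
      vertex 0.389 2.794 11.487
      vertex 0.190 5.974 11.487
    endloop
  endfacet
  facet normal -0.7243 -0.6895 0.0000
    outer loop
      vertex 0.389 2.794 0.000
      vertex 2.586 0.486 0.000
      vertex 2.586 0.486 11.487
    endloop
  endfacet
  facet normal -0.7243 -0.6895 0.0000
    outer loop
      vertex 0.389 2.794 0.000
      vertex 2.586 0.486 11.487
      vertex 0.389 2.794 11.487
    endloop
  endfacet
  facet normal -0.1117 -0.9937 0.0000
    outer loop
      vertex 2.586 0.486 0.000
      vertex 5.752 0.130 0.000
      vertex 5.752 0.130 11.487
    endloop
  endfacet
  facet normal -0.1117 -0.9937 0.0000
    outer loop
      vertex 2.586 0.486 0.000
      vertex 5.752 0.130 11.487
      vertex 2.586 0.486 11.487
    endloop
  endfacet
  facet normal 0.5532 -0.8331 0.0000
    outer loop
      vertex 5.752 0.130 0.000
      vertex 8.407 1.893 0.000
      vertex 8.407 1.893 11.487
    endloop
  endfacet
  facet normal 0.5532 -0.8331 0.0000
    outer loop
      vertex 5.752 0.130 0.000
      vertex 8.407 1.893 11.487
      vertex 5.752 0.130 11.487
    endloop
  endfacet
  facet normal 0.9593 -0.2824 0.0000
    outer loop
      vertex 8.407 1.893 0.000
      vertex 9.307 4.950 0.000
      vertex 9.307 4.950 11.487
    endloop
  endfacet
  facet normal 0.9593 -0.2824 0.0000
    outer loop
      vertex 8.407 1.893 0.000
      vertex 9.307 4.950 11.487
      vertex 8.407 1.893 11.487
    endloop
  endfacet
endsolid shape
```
; perimeter-only toolpath
G21 ; units = mm
G90 ; absolute positioning
G28 ; home
; layer 1
G0 Z1.641
G0 X9.307 Y4.950
G1 X8.032 Y7.870
G1 X5.178 Y9.287
G1 X2.081 Y8.538
G1 X0.190 Y5.974
G1 X0.389 Y2.794
G1 X2.586 Y0.486
G1 X5.752 Y0.130
G1 X8.407 Y1.893
G1 X9.307 Y4.950
; layer 2
G0 Z3.282
G0 X9.307 Y4.950
G1 X8.032 Y7.870
G1 X5.178 Y9.287
G1 X2.081 Y8.538
G1 X0.190 Y5.974
G1 X0.389 Y2.794
G1 X2.586 Y0.486
G1 X5.752 Y0.130
G1 X8.407 Y1.893
G1 X9.307 Y4.950
; layer 3
G0 Z4.923
G0 X9.307 Y4.950
G1 X8.032 Y7.870
G1 X5.178 Y9.287
G1 X2.081 Y8.538
G1 X0.190 Y5.974
G1 X0.389 Y2.794
G1 X2.586 Y0.486
G1 X5.752 Y0.130
G1 X8.407 Y1.893
G1 X9.307 Y4.950
; layer 4
G0 Z6.564
G0 X9.307 Y4.950
G1 X8.032 Y7.870
G1 X5.178 Y9.287
G1 X2.081 Y8.538
G1 X0.190 Y5.974
G1 X0.389 Y2.794
G1 X2.586 Y0.486
G1 X5.752 Y0.130
G1 X8.407 Y1.893
G1 X9.307 Y4.950
; layer 5
G0 Z8.205
G0 X9.307 Y4.950
G1 X8.032 Y7.870
G1 X5.178 Y9.287
G1 X2.081 Y8.538
G1 X0.190 Y5.974
G1 X0.389 Y2.794
G1 X2.586 Y0.486
G1 X5.752 Y0.130
G1 X8.407 Y1.893
G1 X9.307 Y4.950
; layer 6
G0 Z9.846
G0 X9.307 Y4.950
G1 X8.032 Y7.870
G1 X5.178 Y9.287
G1 X2.081 Y8.538
G1 X0.190 Y5.974
G1 X0.389 Y2.794
G1 X2.586 Y0.486
G1 X5.752 Y0.130
G1 X8.407 Y1.893
G1 X9.307 Y4.950
; layer 7
G0 Z11.487
G0 X9.307 Y4.950
G1 X8.032 Y7.870
G1 X5.178 Y9.287
G1 X2.081 Y8.538
G1 X0.190 Y5.974
G1 X0.389 Y2.794
G1 X2.586 Y0.486
G1 X5.752 Y0.130
G1 X8.407 Y1.893
G1 X9.307 Y4.950
M2 ; end

The solid is a regular 9-sided prism (a cylinder approximated with 9 flat sides), circumscribed radius ≈ 4.66 mm, height ≈ 11.5 mm. Slicing at Δz = 1.641 mm — 7 equal slices spanning the solid's height, so layer i sits at z = i·h/7 — gives 7 non-empty perimeters. Each is a 9-segment closed polygon; G0 lifts to the layer z and rapids to the start vertex, then G1 traces the edges.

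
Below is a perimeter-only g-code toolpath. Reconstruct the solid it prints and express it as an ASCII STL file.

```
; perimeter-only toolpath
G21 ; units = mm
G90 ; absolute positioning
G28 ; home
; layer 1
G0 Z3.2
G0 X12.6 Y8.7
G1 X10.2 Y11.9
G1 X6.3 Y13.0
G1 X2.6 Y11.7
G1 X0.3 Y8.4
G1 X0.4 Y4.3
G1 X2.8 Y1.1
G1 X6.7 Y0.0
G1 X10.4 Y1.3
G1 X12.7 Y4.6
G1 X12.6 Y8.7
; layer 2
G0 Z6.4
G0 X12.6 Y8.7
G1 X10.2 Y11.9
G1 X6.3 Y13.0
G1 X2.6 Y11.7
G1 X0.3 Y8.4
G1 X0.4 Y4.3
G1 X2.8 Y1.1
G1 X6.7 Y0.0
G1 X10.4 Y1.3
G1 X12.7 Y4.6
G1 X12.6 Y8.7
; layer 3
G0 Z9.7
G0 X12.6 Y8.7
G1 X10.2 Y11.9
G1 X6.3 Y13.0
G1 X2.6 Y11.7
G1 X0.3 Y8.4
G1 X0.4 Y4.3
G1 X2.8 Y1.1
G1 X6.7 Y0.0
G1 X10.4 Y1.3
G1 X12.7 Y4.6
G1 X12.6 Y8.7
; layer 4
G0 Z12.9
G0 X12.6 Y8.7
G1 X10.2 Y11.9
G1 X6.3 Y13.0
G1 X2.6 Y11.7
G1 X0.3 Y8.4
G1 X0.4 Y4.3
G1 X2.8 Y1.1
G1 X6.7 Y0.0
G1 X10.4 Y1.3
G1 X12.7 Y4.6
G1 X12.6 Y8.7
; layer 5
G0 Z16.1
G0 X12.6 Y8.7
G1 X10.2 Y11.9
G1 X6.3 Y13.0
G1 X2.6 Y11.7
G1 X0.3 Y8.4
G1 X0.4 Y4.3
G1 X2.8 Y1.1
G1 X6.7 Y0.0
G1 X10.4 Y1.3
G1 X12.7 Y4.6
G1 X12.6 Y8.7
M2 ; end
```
solid part
  facet normal 0.0000 0.0000 -1.0000
    outer loop
      vertex 6.3 13.0 0.0
      vertex 10.2 11.9 0.0
      vertex 12.6 8.7 0.0
    endloop
  endfacet
  facet normal 0.0000 0.0000 -1.0000
    outer loop
      vertex 2.6 11.7 0.0
      vertex 6.3 13.0 0.0
      vertex 12.6 8.7 0.0
    endloop
  endfacet
  facet normal 0.0000 0.0000 -1.0000
    outer loop
      vertex 0.3 8.4 0.0
      vertex 2.6 11.7 0.0
      vertex 12.6 8.7 0.0
    endloop
  endfacet
  facet normal 0.0000 0.0000 -1.0000
    outer loop
      vertex 0.4 4.3 0.0
      vertex 0.3 8.4 0.0
      vertex 12.6 8.7 0.0
    endloop
  endfacet
  facet normal 0.0000 0.0000 -1.0000
    outer loop
      vertex 2.8 1.1 0.0
      vertex 0.4 4.3 0.0
      vertex 12.6 8.7 0.0
    endloop
  endfacet
  facet normal 0.0000 0.0000 -1.0000
    outer loop
      vertex 6.7 0.0 0.0
      vertex 2.8 1.1 0.0
      vertex 12.6 8.7 0.0
    endloop
  endfacet
  facet normal 0.0000 0.0000 -1.0000
    outer loop
      vertex 10.4 1.3 0.0
      vertex 6.7 0.0 0.0
      vertex 12.6 8.7 0.0
    endloop
  endfacet
  facet normal 0.0000 0.0000 -1.0000
    outer loop
      vertex 12.7 4.6 0.0
      vertex 10.4 1.3 0.0
      vertex 12.6 8.7 0.0
    endloop
  endfacet
  facet normal 0.0000 0.0000 1.0000
    outer loop
      vertex 12.6 8.7 16.1
      vertex 10.2 11.9 16.1
      vertex 6.3 13.0 16.1
    endloop
  endfacet
  facet normal 0.0000 0.0000 1.0000
    outer loop
      vertex 12.6 8.7 16.1
      vertex 6.3 13.0 16.1
      vertex 2.6 11.7 16.1
    endloop
  endfacet
  facet normal 0.0000 0.0000 1.0000
    outer loop
      vertex 12.6 8.7 16.1
      vertex 2.6 11.7 16.1
      vertex 0.3 8.4 16.1
    endloop
  endfacet
  facet normal 0.0000 0.0000 1.0000
    outer loop
      vertex 12.6 8.7 16.1
      vertex 0.3 8.4 16.1
      vertex 0.4 4.3 16.1
    endloop
  endfacet
  facet normal 0.0000 0.0000 1.0000
    outer loop
      vertex 12.6 8.7 16.1
      vertex 0.4 4.3 16.1
      vertex 2.8 1.1 16.1
    endloop
  endfacet
  facet normal 0.0000 0.0000 1.0000
    outer loop
      vertex 12.6 8.7 16.1
      vertex 2.8 1.1 16.1
      vertex 6.7 0.0 16.1
    endloop
  endfacet
  facet normal 0.0000 0.0000 1.0000
    outer loop
      vertex 12.6 8.7 16.1
      vertex 6.7 0.0 16.1
      vertex 10.4 1.3 16.1
    endloop
  endfacet
  facet normal 0.0000 0.0000 1.0000
    outer loop
      vertex 12.6 8.7 16.1
      vertex 10.4 1.3 16.1
      vertex 12.7 4.6 16.1
    endloop
  endfacet
  facet normal 0.8000 0.6000 0.0000
    outer loop
      vertex 12.6 8.7 0.0
      vertex 10.2 11.9 0.0
      vertex 10.2 11.9 16.1
    endloop
  endfacet
  facet normal 0.8000 0.6000 0.0000
    outer loop
      vertex 12.6 8.7 0.0
      vertex 10.2 11.9 16.1
      vertex 12.6 8.7 16.1
    endloop
  endfacet
  facet normal 0.2715 0.9624 0.0000
    outer loop
      vertex 10.2 11.9 0.0
      vertex 6.3 13.0 0.0
      vertex 6.3 13.0 16.1
    endloop
  endfacet
  facet normal 0.2715 0.9624 0.0000
    outer loop
      vertex 10.2 11.9 0.0
      vertex 6.3 13.0 16.1
      vertex 10.2 11.9 16.1
    endloop
  endfacet
  facet normal -0.3315 0.9435 0.0000
    outer loop
      vertex 6.3 13.0 0.0
      vertex 2.6 11.7 0.0
      vertex 2.6 11.7 16.1
    endloop
  endfacet
  facet normal -0.3315 0.9435 0.0000
    outer loop
      vertex 6.3 13.0 0.0
      vertex 2.6 11.7 16.1
      vertex 6.3 13.0 16.1
    endloop
  endfacet
  facet normal -0.8204 0.5718 0.0000
    outer loop
      vertex 2.6 11.7 0.0
      vertex 0.3 8.4 0.0
      vertex 0.3 8.4 16.1
    endloop
  endfacet
  facet normal -0.8204 0.5718 0.0000
    outer loop
      vertex 2.6 11.7 0.0
      vertex 0.3 8.4 16.1
      vertex 2.6 11.7 16.1
    endloop
  endfacet
  facet normal -0.9997 -0.0244 0.0000
    outer loop
      vertex 0.3 8.4 0.0
      vertex 0.4 4.3 0.0
      vertex 0.4 4.3 16.1
    endloop
  endfacet
  facet normal -0.9997 -0.0244 0.0000
    outer loop
      vertex 0.3 8.4 0.0
      vertex 0.4 4.3 16.1
      vertex 0.3 8.4 16.1
    endloop
  endfacet
  facet normal -0.8000 -0.6000 0.0000
    outer loop
      vertex 0.4 4.3 0.0
      vertex 2.8 1.1 0.0
      vertex 2.8 1.1 16.1
    endloop
  endfacet
  facet normal -0.8000 -0.6000 0.0000
    outer loop
      vertex 0.4 4.3 0.0
      vertex 2.8 1.1 16.1
      vertex 0.4 4.3 16.1
    endloop
  endfacet
  facet normal -0.2715 -0.9624 0.0000
    outer loop
      vertex 2.8 1.1 0.0
      vertex 6.7 0.0 0.0
      vertex 6.7 0.0 16.1
    endloop
  endfacet
  facet normal -0.2715 -0.9624 0.0000
    outer loop
      vertex 2.8 1.1 0.0
      vertex 6.7 0.0 16.1
      vertex 2.8 1.1 16.1
    endloop
  endfacet
  facet normal 0.3315 -0.9435 0.0000
    outer loop
      vertex 6.7 0.0 0.0
      vertex 10.4 1.3 0.0
      vertex 10.4 1.3 16.1
    endloop
  endfacet
  facet normal 0.3315 -0.9435 0.0000
    outer loop
      vertex 6.7 0.0 0.0
      vertex 10.4 1.3 16.1
      vertex 6.7 0.0 16.1
    endloop
  endfacet
  facet normal 0.8204 -0.5718 0.0000
    outer loop
      vertex 10.4 1.3 0.0
      vertex 12.7 4.6 0.0
      vertex 12.7 4.6 16.1
    endloop
  endfacet
  facet normal 0.8204 -0.5718 0.0000
    outer loop
      vertex 10.4 1.3 0.0
      vertex 12.7 4.6 16.1
      vertex 10.4 1.3 16.1
    endloop
  endfacet
  facet normal 0.9997 0.0244 0.0000
    outer loop
      vertex 12.7 4.6 0.0
      vertex 12.6 8.7 0.0
      vertex 12.6 8.7 16.1
    endloop
  endfacet
  facet normal 0.9997 0.0244 0.0000
    outer loop
      vertex 12.7 4.6 0.0
      vertex 12.6 8.7 16.1
      vertex 12.7 4.6 16.1
    endloop
  endfacet
endsolid part

The G0 Z moves step by Δz≈3.2 mm. Every layer's G1 loop is the same polygon, so the solid is a straight extrusion of it from z=0 to z≈16.1. Closing with flat bottom and top caps and triangulating gives 36 facets — a regular 10-sided prism (a cylinder approximated with 10 flat sides), circumscribed radius ≈ 6.5 mm, height ≈ 16.1 mm.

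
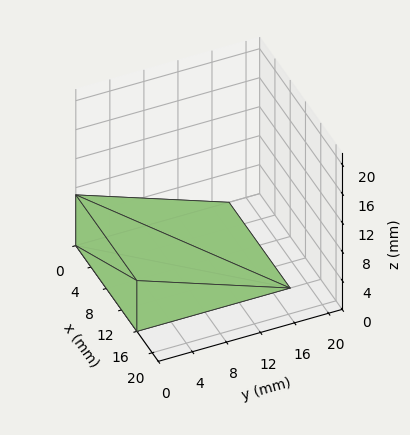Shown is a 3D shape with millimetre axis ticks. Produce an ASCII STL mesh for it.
Reading the render: the shape is a wedge (ramp): 16 × 18 mm base, rising to 7 mm along the y=0 edge and sloping linearly to z=0 at y=18 (dimensions read to the nearest mm from the axis ticks). For the STL, each face is triangulated and given an outward normal.

solid part
  facet normal 0.0000 0.0000 -1.0000
    outer loop
      vertex 16.0 18.0 0.0
      vertex 16.0 0.0 0.0
      vertex 0.0 0.0 0.0
    endloop
  endfacet
  facet normal 0.0000 0.0000 -1.0000
    outer loop
      vertex 0.0 18.0 0.0
      vertex 16.0 18.0 0.0
      vertex 0.0 0.0 0.0
    endloop
  endfacet
  facet normal 0.0000 -1.0000 0.0000
    outer loop
      vertex 0.0 0.0 0.0
      vertex 16.0 0.0 0.0
      vertex 16.0 0.0 7.0
    endloop
  endfacet
  facet normal 0.0000 -1.0000 0.0000
    outer loop
      vertex 0.0 0.0 0.0
      vertex 16.0 0.0 7.0
      vertex 0.0 0.0 7.0
    endloop
  endfacet
  facet normal 0.0000 0.3624 0.9320
    outer loop
      vertex 0.0 0.0 7.0
      vertex 16.0 0.0 7.0
      vertex 16.0 18.0 0.0
    endloop
  endfacet
  facet normal 0.0000 0.3624 0.9320
    outer loop
      vertex 0.0 0.0 7.0
      vertex 16.0 18.0 0.0
      vertex 0.0 18.0 0.0
    endloop
  endfacet
  facet normal -1.0000 0.0000 0.0000
    outer loop
      vertex 0.0 0.0 7.0
      vertex 0.0 18.0 0.0
      vertex 0.0 0.0 0.0
    endloop
  endfacet
  facet normal 1.0000 0.0000 0.0000
    outer loop
      vertex 16.0 0.0 0.0
      vertex 16.0 18.0 0.0
      vertex 16.0 0.0 7.0
    endloop
  endfacet
endsolid part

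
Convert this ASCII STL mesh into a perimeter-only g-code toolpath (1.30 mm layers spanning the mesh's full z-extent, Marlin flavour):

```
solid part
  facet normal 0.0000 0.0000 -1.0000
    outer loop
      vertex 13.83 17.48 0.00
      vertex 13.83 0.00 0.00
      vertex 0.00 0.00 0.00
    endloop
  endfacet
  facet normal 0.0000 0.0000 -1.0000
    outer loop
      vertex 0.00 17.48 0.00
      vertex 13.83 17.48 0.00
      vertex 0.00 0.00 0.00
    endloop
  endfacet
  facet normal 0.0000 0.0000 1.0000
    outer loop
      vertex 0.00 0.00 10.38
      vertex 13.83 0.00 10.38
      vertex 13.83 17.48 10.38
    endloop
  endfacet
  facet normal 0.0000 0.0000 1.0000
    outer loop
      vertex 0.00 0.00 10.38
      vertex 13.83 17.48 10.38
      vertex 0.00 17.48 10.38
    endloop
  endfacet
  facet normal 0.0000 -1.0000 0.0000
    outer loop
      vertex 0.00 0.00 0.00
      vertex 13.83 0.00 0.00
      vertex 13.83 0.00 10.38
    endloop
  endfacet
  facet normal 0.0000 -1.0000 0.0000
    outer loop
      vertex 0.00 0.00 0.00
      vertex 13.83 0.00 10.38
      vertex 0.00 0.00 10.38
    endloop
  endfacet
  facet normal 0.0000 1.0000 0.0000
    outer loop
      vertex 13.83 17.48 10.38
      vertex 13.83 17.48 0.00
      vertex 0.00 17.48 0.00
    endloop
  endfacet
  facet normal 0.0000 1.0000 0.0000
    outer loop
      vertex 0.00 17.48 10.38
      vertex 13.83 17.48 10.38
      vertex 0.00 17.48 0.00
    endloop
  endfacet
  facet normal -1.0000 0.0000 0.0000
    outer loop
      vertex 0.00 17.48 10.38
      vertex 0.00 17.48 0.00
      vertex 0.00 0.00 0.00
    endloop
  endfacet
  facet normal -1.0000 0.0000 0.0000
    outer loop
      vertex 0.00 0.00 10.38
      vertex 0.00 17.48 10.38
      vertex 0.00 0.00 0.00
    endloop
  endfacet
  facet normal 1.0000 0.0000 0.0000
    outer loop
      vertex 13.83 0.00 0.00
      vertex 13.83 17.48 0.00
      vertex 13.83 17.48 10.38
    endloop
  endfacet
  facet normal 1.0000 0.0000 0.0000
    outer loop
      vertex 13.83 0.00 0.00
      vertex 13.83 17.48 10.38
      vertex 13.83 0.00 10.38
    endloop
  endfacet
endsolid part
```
; perimeter-only toolpath
G21 ; units = mm
G90 ; absolute positioning
G28 ; home
; layer 1
G0 Z1.30
G0 X0.00 Y0.00
G1 X13.83 Y0.00
G1 X13.83 Y17.48
G1 X0.00 Y17.48
G1 X0.00 Y0.00
; layer 2
G0 Z2.60
G0 X0.00 Y0.00
G1 X13.83 Y0.00
G1 X13.83 Y17.48
G1 X0.00 Y17.48
G1 X0.00 Y0.00
; layer 3
G0 Z3.89
G0 X0.00 Y0.00
G1 X13.83 Y0.00
G1 X13.83 Y17.48
G1 X0.00 Y17.48
G1 X0.00 Y0.00
; layer 4
G0 Z5.19
G0 X0.00 Y0.00
G1 X13.83 Y0.00
G1 X13.83 Y17.48
G1 X0.00 Y17.48
G1 X0.00 Y0.00
; layer 5
G0 Z6.49
G0 X0.00 Y0.00
G1 X13.83 Y0.00
G1 X13.83 Y17.48
G1 X0.00 Y17.48
G1 X0.00 Y0.00
; layer 6
G0 Z7.79
G0 X0.00 Y0.00
G1 X13.83 Y0.00
G1 X13.83 Y17.48
G1 X0.00 Y17.48
G1 X0.00 Y0.00
; layer 7
G0 Z9.08
G0 X0.00 Y0.00
G1 X13.83 Y0.00
G1 X13.83 Y17.48
G1 X0.00 Y17.48
G1 X0.00 Y0.00
; layer 8
G0 Z10.38
G0 X0.00 Y0.00
G1 X13.83 Y0.00
G1 X13.83 Y17.48
G1 X0.00 Y17.48
G1 X0.00 Y0.00
M2 ; end

The solid is a rectangular box, roughly 13.8 × 17.5 mm footprint and 10.4 mm tall. Slicing at Δz = 1.30 mm — 8 equal slices spanning the solid's height, so layer i sits at z = i·h/8 — gives 8 non-empty perimeters. Each is a 4-segment closed polygon; G0 lifts to the layer z and rapids to the start vertex, then G1 traces the edges.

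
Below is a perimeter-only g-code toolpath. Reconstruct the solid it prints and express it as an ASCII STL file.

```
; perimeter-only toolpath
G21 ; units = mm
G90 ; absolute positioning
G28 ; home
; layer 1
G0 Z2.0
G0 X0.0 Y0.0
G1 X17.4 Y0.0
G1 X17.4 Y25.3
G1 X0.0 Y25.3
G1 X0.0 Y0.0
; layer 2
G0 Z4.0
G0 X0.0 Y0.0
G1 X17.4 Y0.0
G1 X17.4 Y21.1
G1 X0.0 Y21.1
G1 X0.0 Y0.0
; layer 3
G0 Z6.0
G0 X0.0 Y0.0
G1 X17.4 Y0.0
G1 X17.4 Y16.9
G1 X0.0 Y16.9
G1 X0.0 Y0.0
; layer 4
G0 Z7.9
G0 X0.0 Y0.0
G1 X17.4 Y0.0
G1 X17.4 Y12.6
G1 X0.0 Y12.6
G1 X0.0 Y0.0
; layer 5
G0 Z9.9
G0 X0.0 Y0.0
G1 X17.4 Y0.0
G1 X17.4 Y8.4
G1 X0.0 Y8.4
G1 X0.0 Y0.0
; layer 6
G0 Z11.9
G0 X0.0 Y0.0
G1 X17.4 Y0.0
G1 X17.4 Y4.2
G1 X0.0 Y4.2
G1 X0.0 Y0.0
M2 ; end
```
solid part
  facet normal 0.0000 0.0000 -1.0000
    outer loop
      vertex 17.4 29.5 0.0
      vertex 17.4 0.0 0.0
      vertex 0.0 0.0 0.0
    endloop
  endfacet
  facet normal 0.0000 0.0000 -1.0000
    outer loop
      vertex 0.0 29.5 0.0
      vertex 17.4 29.5 0.0
      vertex 0.0 0.0 0.0
    endloop
  endfacet
  facet normal 0.0000 -1.0000 0.0000
    outer loop
      vertex 0.0 0.0 0.0
      vertex 17.4 0.0 0.0
      vertex 17.4 0.0 13.9
    endloop
  endfacet
  facet normal 0.0000 -1.0000 0.0000
    outer loop
      vertex 0.0 0.0 0.0
      vertex 17.4 0.0 13.9
      vertex 0.0 0.0 13.9
    endloop
  endfacet
  facet normal 0.0000 0.4262 0.9046
    outer loop
      vertex 0.0 0.0 13.9
      vertex 17.4 0.0 13.9
      vertex 17.4 29.5 0.0
    endloop
  endfacet
  facet normal 0.0000 0.4262 0.9046
    outer loop
      vertex 0.0 0.0 13.9
      vertex 17.4 29.5 0.0
      vertex 0.0 29.5 0.0
    endloop
  endfacet
  facet normal -1.0000 0.0000 0.0000
    outer loop
      vertex 0.0 0.0 13.9
      vertex 0.0 29.5 0.0
      vertex 0.0 0.0 0.0
    endloop
  endfacet
  facet normal 1.0000 0.0000 0.0000
    outer loop
      vertex 17.4 0.0 0.0
      vertex 17.4 29.5 0.0
      vertex 17.4 0.0 13.9
    endloop
  endfacet
endsolid part

The G0 Z moves step by Δz≈2.0 mm. The G1 loops shrink linearly with z, so the solid tapers from its base footprint up to z≈13.9. Closing with a flat bottom cap and the tapered top and triangulating gives 8 facets — a wedge (ramp): 17.4 × 29.5 mm base, rising to 13.9 mm along the y=0 edge and sloping linearly to z=0 at y=29.5.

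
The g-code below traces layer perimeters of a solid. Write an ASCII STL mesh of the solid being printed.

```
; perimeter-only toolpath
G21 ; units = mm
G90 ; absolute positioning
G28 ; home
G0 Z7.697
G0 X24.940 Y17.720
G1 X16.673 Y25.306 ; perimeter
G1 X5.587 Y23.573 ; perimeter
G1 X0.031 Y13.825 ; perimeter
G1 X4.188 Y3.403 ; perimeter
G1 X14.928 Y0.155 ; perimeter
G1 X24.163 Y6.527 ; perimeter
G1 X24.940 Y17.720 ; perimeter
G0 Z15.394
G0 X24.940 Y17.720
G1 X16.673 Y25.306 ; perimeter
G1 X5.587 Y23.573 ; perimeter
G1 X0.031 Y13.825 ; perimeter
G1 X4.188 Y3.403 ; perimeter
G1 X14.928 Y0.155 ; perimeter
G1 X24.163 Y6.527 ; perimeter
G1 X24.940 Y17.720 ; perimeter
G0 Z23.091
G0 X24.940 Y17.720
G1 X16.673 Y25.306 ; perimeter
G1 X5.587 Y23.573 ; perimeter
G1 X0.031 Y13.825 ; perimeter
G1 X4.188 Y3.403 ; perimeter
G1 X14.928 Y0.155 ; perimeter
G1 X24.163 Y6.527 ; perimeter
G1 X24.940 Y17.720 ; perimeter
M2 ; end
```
solid part
  facet normal 0.0000 0.0000 -1.0000
    outer loop
      vertex 5.587 23.573 0.000
      vertex 16.673 25.306 0.000
      vertex 24.940 17.720 0.000
    endloop
  endfacet
  facet normal 0.0000 0.0000 -1.0000
    outer loop
      vertex 0.031 13.825 0.000
      vertex 5.587 23.573 0.000
      vertex 24.940 17.720 0.000
    endloop
  endfacet
  facet normal 0.0000 0.0000 -1.0000
    outer loop
      vertex 4.188 3.403 0.000
      vertex 0.031 13.825 0.000
      vertex 24.940 17.720 0.000
    endloop
  endfacet
  facet normal 0.0000 0.0000 -1.0000
    outer loop
      vertex 14.928 0.155 0.000
      vertex 4.188 3.403 0.000
      vertex 24.940 17.720 0.000
    endloop
  endfacet
  facet normal 0.0000 0.0000 -1.0000
    outer loop
      vertex 24.163 6.527 0.000
      vertex 14.928 0.155 0.000
      vertex 24.940 17.720 0.000
    endloop
  endfacet
  facet normal 0.0000 0.0000 1.0000
    outer loop
      vertex 24.940 17.720 23.091
      vertex 16.673 25.306 23.091
      vertex 5.587 23.573 23.091
    endloop
  endfacet
  facet normal 0.0000 0.0000 1.0000
    outer loop
      vertex 24.940 17.720 23.091
      vertex 5.587 23.573 23.091
      vertex 0.031 13.825 23.091
    endloop
  endfacet
  facet normal 0.0000 0.0000 1.0000
    outer loop
      vertex 24.940 17.720 23.091
      vertex 0.031 13.825 23.091
      vertex 4.188 3.403 23.091
    endloop
  endfacet
  facet normal 0.0000 0.0000 1.0000
    outer loop
      vertex 24.940 17.720 23.091
      vertex 4.188 3.403 23.091
      vertex 14.928 0.155 23.091
    endloop
  endfacet
  facet normal 0.0000 0.0000 1.0000
    outer loop
      vertex 24.940 17.720 23.091
      vertex 14.928 0.155 23.091
      vertex 24.163 6.527 23.091
    endloop
  endfacet
  facet normal 0.6761 0.7368 0.0000
    outer loop
      vertex 24.940 17.720 0.000
      vertex 16.673 25.306 0.000
      vertex 16.673 25.306 23.091
    endloop
  endfacet
  facet normal 0.6761 0.7368 0.0000
    outer loop
      vertex 24.940 17.720 0.000
      vertex 16.673 25.306 23.091
      vertex 24.940 17.720 23.091
    endloop
  endfacet
  facet normal -0.1544 0.9880 0.0000
    outer loop
      vertex 16.673 25.306 0.000
      vertex 5.587 23.573 0.000
      vertex 5.587 23.573 23.091
    endloop
  endfacet
  facet normal -0.1544 0.9880 0.0000
    outer loop
      vertex 16.673 25.306 0.000
      vertex 5.587 23.573 23.091
      vertex 16.673 25.306 23.091
    endloop
  endfacet
  facet normal -0.8688 0.4952 0.0000
    outer loop
      vertex 5.587 23.573 0.000
      vertex 0.031 13.825 0.000
      vertex 0.031 13.825 23.091
    endloop
  endfacet
  facet normal -0.8688 0.4952 0.0000
    outer loop
      vertex 5.587 23.573 0.000
      vertex 0.031 13.825 23.091
      vertex 5.587 23.573 23.091
    endloop
  endfacet
  facet normal -0.9288 -0.3705 0.0000
    outer loop
      vertex 0.031 13.825 0.000
      vertex 4.188 3.403 0.000
      vertex 4.188 3.403 23.091
    endloop
  endfacet
  facet normal -0.9288 -0.3705 0.0000
    outer loop
      vertex 0.031 13.825 0.000
      vertex 4.188 3.403 23.091
      vertex 0.031 13.825 23.091
    endloop
  endfacet
  facet normal -0.2895 -0.9572 0.0000
    outer loop
      vertex 4.188 3.403 0.000
      vertex 14.928 0.155 0.000
      vertex 14.928 0.155 23.091
    endloop
  endfacet
  facet normal -0.2895 -0.9572 0.0000
    outer loop
      vertex 4.188 3.403 0.000
      vertex 14.928 0.155 23.091
      vertex 4.188 3.403 23.091
    endloop
  endfacet
  facet normal 0.5679 -0.8231 0.0000
    outer loop
      vertex 14.928 0.155 0.000
      vertex 24.163 6.527 0.000
      vertex 24.163 6.527 23.091
    endloop
  endfacet
  facet normal 0.5679 -0.8231 0.0000
    outer loop
      vertex 14.928 0.155 0.000
      vertex 24.163 6.527 23.091
      vertex 14.928 0.155 23.091
    endloop
  endfacet
  facet normal 0.9976 -0.0693 0.0000
    outer loop
      vertex 24.163 6.527 0.000
      vertex 24.940 17.720 0.000
      vertex 24.940 17.720 23.091
    endloop
  endfacet
  facet normal 0.9976 -0.0693 0.0000
    outer loop
      vertex 24.163 6.527 0.000
      vertex 24.940 17.720 23.091
      vertex 24.163 6.527 23.091
    endloop
  endfacet
endsolid part

The G0 Z moves step by Δz≈7.697 mm. Every layer's G1 loop is the same polygon, so the solid is a straight extrusion of it from z=0 to z≈23.1. Closing with flat bottom and top caps and triangulating gives 24 facets — a regular 7-sided prism (a cylinder approximated with 7 flat sides), circumscribed radius ≈ 12.9 mm, height ≈ 23.1 mm.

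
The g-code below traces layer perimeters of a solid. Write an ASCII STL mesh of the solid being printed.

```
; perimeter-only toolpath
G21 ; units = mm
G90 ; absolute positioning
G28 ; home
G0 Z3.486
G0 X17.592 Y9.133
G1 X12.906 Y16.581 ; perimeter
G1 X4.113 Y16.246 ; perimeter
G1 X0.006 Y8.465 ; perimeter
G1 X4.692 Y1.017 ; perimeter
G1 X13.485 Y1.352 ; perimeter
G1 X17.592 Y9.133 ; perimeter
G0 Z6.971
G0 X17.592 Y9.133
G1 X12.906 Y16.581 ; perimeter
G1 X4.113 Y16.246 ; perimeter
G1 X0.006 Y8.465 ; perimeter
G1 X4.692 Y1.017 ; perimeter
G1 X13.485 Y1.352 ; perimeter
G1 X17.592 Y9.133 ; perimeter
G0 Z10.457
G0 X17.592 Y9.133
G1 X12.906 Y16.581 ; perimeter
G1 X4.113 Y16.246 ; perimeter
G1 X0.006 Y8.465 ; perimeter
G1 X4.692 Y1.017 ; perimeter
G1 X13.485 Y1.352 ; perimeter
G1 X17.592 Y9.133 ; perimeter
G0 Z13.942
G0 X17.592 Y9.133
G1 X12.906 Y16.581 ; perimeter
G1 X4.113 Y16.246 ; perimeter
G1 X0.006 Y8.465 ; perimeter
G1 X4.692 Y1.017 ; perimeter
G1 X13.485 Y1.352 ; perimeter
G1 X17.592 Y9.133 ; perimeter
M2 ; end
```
solid part
  facet normal 0.0000 0.0000 -1.0000
    outer loop
      vertex 4.113 16.246 0.000
      vertex 12.906 16.581 0.000
      vertex 17.592 9.133 0.000
    endloop
  endfacet
  facet normal 0.0000 0.0000 -1.0000
    outer loop
      vertex 0.006 8.465 0.000
      vertex 4.113 16.246 0.000
      vertex 17.592 9.133 0.000
    endloop
  endfacet
  facet normal 0.0000 0.0000 -1.0000
    outer loop
      vertex 4.692 1.017 0.000
      vertex 0.006 8.465 0.000
      vertex 17.592 9.133 0.000
    endloop
  endfacet
  facet normal 0.0000 0.0000 -1.0000
    outer loop
      vertex 13.485 1.352 0.000
      vertex 4.692 1.017 0.000
      vertex 17.592 9.133 0.000
    endloop
  endfacet
  facet normal 0.0000 0.0000 1.0000
    outer loop
      vertex 17.592 9.133 13.942
      vertex 12.906 16.581 13.942
      vertex 4.113 16.246 13.942
    endloop
  endfacet
  facet normal 0.0000 0.0000 1.0000
    outer loop
      vertex 17.592 9.133 13.942
      vertex 4.113 16.246 13.942
      vertex 0.006 8.465 13.942
    endloop
  endfacet
  facet normal 0.0000 0.0000 1.0000
    outer loop
      vertex 17.592 9.133 13.942
      vertex 0.006 8.465 13.942
      vertex 4.692 1.017 13.942
    endloop
  endfacet
  facet normal 0.0000 0.0000 1.0000
    outer loop
      vertex 17.592 9.133 13.942
      vertex 4.692 1.017 13.942
      vertex 13.485 1.352 13.942
    endloop
  endfacet
  facet normal 0.8464 0.5325 0.0000
    outer loop
      vertex 17.592 9.133 0.000
      vertex 12.906 16.581 0.000
      vertex 12.906 16.581 13.942
    endloop
  endfacet
  facet normal 0.8464 0.5325 0.0000
    outer loop
      vertex 17.592 9.133 0.000
      vertex 12.906 16.581 13.942
      vertex 17.592 9.133 13.942
    endloop
  endfacet
  facet normal -0.0381 0.9993 0.0000
    outer loop
      vertex 12.906 16.581 0.000
      vertex 4.113 16.246 0.000
      vertex 4.113 16.246 13.942
    endloop
  endfacet
  facet normal -0.0381 0.9993 0.0000
    outer loop
      vertex 12.906 16.581 0.000
      vertex 4.113 16.246 13.942
      vertex 12.906 16.581 13.942
    endloop
  endfacet
  facet normal -0.8844 0.4668 0.0000
    outer loop
      vertex 4.113 16.246 0.000
      vertex 0.006 8.465 0.000
      vertex 0.006 8.465 13.942
    endloop
  endfacet
  facet normal -0.8844 0.4668 0.0000
    outer loop
      vertex 4.113 16.246 0.000
      vertex 0.006 8.465 13.942
      vertex 4.113 16.246 13.942
    endloop
  endfacet
  facet normal -0.8464 -0.5325 0.0000
    outer loop
      vertex 0.006 8.465 0.000
      vertex 4.692 1.017 0.000
      vertex 4.692 1.017 13.942
    endloop
  endfacet
  facet normal -0.8464 -0.5325 0.0000
    outer loop
      vertex 0.006 8.465 0.000
      vertex 4.692 1.017 13.942
      vertex 0.006 8.465 13.942
    endloop
  endfacet
  facet normal 0.0381 -0.9993 0.0000
    outer loop
      vertex 4.692 1.017 0.000
      vertex 13.485 1.352 0.000
      vertex 13.485 1.352 13.942
    endloop
  endfacet
  facet normal 0.0381 -0.9993 0.0000
    outer loop
      vertex 4.692 1.017 0.000
      vertex 13.485 1.352 13.942
      vertex 4.692 1.017 13.942
    endloop
  endfacet
  facet normal 0.8844 -0.4668 0.0000
    outer loop
      vertex 13.485 1.352 0.000
      vertex 17.592 9.133 0.000
      vertex 17.592 9.133 13.942
    endloop
  endfacet
  facet normal 0.8844 -0.4668 0.0000
    outer loop
      vertex 13.485 1.352 0.000
      vertex 17.592 9.133 13.942
      vertex 13.485 1.352 13.942
    endloop
  endfacet
endsolid part

The G0 Z moves step by Δz≈3.486 mm. Every layer's G1 loop is the same polygon, so the solid is a straight extrusion of it from z=0 to z≈13.9. Closing with flat bottom and top caps and triangulating gives 20 facets — a regular 6-sided prism (a cylinder approximated with 6 flat sides), circumscribed radius ≈ 8.8 mm, height ≈ 13.9 mm.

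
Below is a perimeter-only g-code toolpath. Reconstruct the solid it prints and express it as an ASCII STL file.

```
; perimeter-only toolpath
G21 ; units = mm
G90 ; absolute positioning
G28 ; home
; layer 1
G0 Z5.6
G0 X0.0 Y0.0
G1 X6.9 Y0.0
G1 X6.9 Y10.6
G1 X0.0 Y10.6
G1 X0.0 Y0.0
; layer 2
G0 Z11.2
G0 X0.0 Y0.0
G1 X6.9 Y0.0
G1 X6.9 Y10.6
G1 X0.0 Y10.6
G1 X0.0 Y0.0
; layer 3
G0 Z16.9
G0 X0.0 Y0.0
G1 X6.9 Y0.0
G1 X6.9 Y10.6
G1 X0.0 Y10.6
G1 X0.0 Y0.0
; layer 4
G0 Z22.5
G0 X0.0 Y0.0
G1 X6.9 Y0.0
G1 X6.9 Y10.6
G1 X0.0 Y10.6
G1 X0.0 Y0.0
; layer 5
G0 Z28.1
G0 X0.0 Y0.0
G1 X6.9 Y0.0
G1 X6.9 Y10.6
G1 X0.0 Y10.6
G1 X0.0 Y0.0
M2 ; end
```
solid part
  facet normal 0.0000 0.0000 -1.0000
    outer loop
      vertex 6.9 10.6 0.0
      vertex 6.9 0.0 0.0
      vertex 0.0 0.0 0.0
    endloop
  endfacet
  facet normal 0.0000 0.0000 -1.0000
    outer loop
      vertex 0.0 10.6 0.0
      vertex 6.9 10.6 0.0
      vertex 0.0 0.0 0.0
    endloop
  endfacet
  facet normal 0.0000 0.0000 1.0000
    outer loop
      vertex 0.0 0.0 28.1
      vertex 6.9 0.0 28.1
      vertex 6.9 10.6 28.1
    endloop
  endfacet
  facet normal 0.0000 0.0000 1.0000
    outer loop
      vertex 0.0 0.0 28.1
      vertex 6.9 10.6 28.1
      vertex 0.0 10.6 28.1
    endloop
  endfacet
  facet normal 0.0000 -1.0000 0.0000
    outer loop
      vertex 0.0 0.0 0.0
      vertex 6.9 0.0 0.0
      vertex 6.9 0.0 28.1
    endloop
  endfacet
  facet normal 0.0000 -1.0000 0.0000
    outer loop
      vertex 0.0 0.0 0.0
      vertex 6.9 0.0 28.1
      vertex 0.0 0.0 28.1
    endloop
  endfacet
  facet normal 0.0000 1.0000 0.0000
    outer loop
      vertex 6.9 10.6 28.1
      vertex 6.9 10.6 0.0
      vertex 0.0 10.6 0.0
    endloop
  endfacet
  facet normal 0.0000 1.0000 0.0000
    outer loop
      vertex 0.0 10.6 28.1
      vertex 6.9 10.6 28.1
      vertex 0.0 10.6 0.0
    endloop
  endfacet
  facet normal -1.0000 0.0000 0.0000
    outer loop
      vertex 0.0 10.6 28.1
      vertex 0.0 10.6 0.0
      vertex 0.0 0.0 0.0
    endloop
  endfacet
  facet normal -1.0000 0.0000 0.0000
    outer loop
      vertex 0.0 0.0 28.1
      vertex 0.0 10.6 28.1
      vertex 0.0 0.0 0.0
    endloop
  endfacet
  facet normal 1.0000 0.0000 0.0000
    outer loop
      vertex 6.9 0.0 0.0
      vertex 6.9 10.6 0.0
      vertex 6.9 10.6 28.1
    endloop
  endfacet
  facet normal 1.0000 0.0000 0.0000
    outer loop
      vertex 6.9 0.0 0.0
      vertex 6.9 10.6 28.1
      vertex 6.9 0.0 28.1
    endloop
  endfacet
endsolid part

The G0 Z moves step by Δz≈5.6 mm. Every layer's G1 loop is the same polygon, so the solid is a straight extrusion of it from z=0 to z≈28.1. Closing with flat bottom and top caps and triangulating gives 12 facets — a rectangular box, roughly 6.9 × 10.6 mm footprint and 28.1 mm tall.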